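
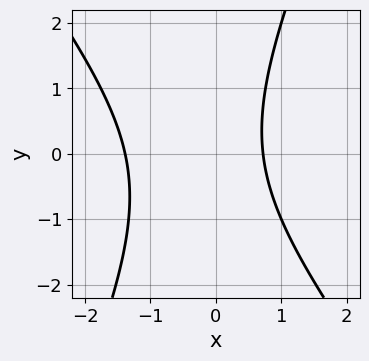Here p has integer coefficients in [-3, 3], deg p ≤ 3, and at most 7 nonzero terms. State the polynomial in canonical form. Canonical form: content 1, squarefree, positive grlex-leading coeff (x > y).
First, degree: the shape is more complex than any degree-1 curve, so deg p = 2.
Next, checking where it meets the axes: no y-intercept at any integer in the box.
Finally, putting this together gives p.

3*x^2 + x*y - y^2 + 2*x - 3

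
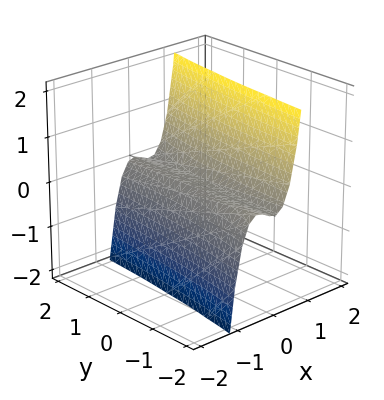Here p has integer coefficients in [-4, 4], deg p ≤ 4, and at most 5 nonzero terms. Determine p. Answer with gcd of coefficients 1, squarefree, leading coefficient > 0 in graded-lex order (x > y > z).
1. The degree is 3 — the shape is more complex than any degree-2 surface.
2. Against the integer gridlines: it meets the z-axis at z = 0 (among the integer gridlines); one x-axis crossing is at x = 0.
3. Fitting integer coefficients to these (and the overall shape) gives p. Check: (0, 1, 0) on the y-axis lies on the surface, and p(0, 1, 0) = 0. ✓

3*x^3 - x^2*y - z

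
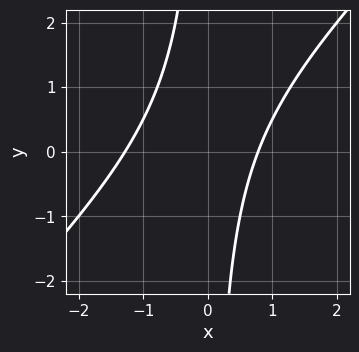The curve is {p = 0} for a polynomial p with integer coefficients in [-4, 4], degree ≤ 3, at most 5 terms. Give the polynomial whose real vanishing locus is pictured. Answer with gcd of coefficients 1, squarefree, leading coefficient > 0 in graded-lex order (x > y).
First, degree: the shape is more complex than any degree-1 curve, so deg p = 2.
Then, reading off the gridlines: the curve avoids every integer y-axis point in the box.
Finally, the integer polynomial consistent with all of this is the stated p.

2*x^2 - 2*x*y + x - 2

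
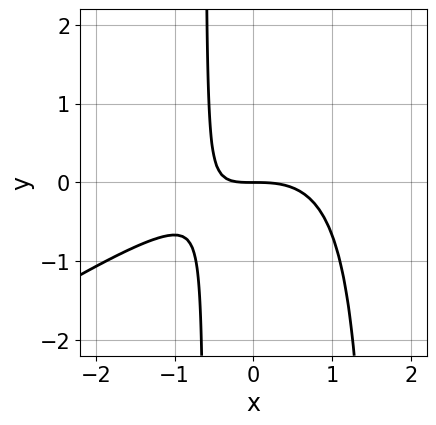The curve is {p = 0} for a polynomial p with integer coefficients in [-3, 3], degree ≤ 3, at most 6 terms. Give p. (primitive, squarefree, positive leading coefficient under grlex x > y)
(a) Degree: a generic line meets the curve in up to 3 points, so deg p = 3.
(b) Checking where it meets the axes: it meets the y-axis at y = 0 (among the integer gridlines); it crosses the x-axis at the gridline x = 0.
(c) Assembling these constraints gives the stated polynomial.

2*x^3 - 3*x^2*y + 3*x*y + 3*y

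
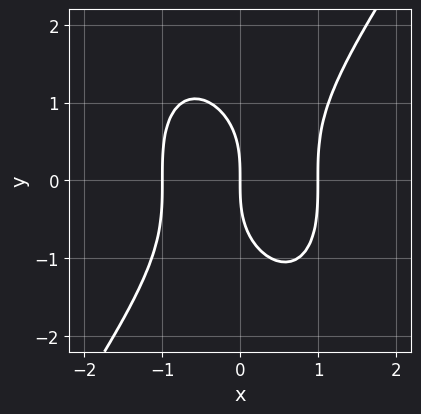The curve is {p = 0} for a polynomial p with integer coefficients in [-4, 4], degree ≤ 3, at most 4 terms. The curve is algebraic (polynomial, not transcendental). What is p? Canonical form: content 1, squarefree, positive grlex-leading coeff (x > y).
3*x^3 - y^3 - 3*x

Degree: a generic line meets the curve in up to 3 points, so deg p = 3.
From the visible intercepts: among the integer gridlines, it crosses the x-axis at x ∈ {-1, 0, 1}; one y-axis crossing is at y = 0.
Together with the visible shape, these determine p as stated.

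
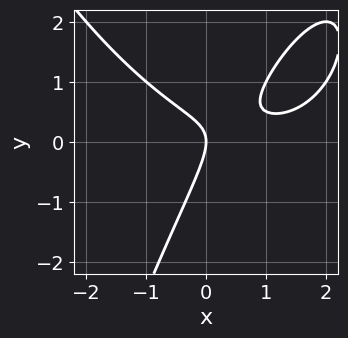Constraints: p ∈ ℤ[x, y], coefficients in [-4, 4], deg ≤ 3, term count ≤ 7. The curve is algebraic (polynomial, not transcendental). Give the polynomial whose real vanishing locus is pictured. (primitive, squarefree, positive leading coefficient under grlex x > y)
(a) Degree: the shape is more complex than any degree-2 curve, so deg p = 3.
(b) Reading off the gridlines: it meets the y-axis at y = 0 (among the integer gridlines); it crosses the x-axis at the gridline x = 0.
(c) The integer polynomial consistent with all of this is the stated p.

x^3 - 2*x^2 - 3*x*y + 2*y^2 + 2*x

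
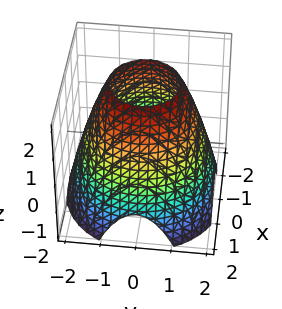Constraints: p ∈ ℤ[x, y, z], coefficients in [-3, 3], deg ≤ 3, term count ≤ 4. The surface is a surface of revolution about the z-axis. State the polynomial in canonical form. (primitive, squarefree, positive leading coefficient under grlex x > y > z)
deg p = 2. A generic line meets the surface in up to 2 points.
By symmetry, every cross-section ⟂ z is a circle, so x, y appear only via x² + y².
Reading off the gridlines: a circular section at z = 0 has radius between 1 and 2; it misses every integer gridline on the z-axis.
These observations pin down the coefficients.

x^2 + y^2 + z - 3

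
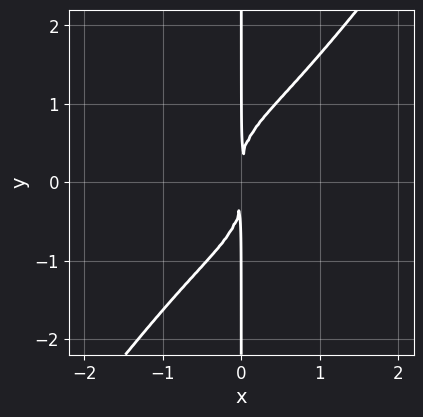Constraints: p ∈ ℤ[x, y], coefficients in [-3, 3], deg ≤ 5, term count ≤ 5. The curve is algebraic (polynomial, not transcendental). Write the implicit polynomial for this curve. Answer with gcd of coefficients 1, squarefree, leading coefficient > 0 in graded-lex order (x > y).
(a) Degree: the shape is more complex than any degree-3 curve, so deg p = 4.
(b) From the axis intercepts and sections: every point of the y-axis in the box is on the curve.
(c) Assembling these constraints gives the stated polynomial.

3*x^4 + x^2*y^2 - 2*x*y^3 + 3*x^2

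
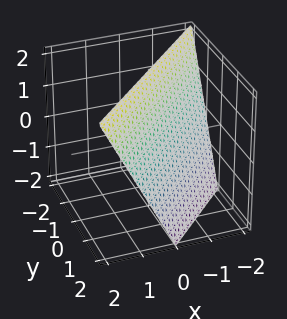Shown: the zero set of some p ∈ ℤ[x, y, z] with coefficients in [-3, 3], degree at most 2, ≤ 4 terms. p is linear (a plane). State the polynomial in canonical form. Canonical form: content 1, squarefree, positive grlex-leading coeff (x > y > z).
(a) Degree: every cross-section is a straight line — this is a plane, so deg p = 1.
(b) Observable constraints: it crosses the x-axis at the gridline x = -1; it meets the z-axis at z = 2 (among the integer gridlines); it meets the y-axis at y = 1 (among the integer gridlines).
(c) Fitting integer coefficients to these (and the overall shape) gives p.

2*x - 2*y - z + 2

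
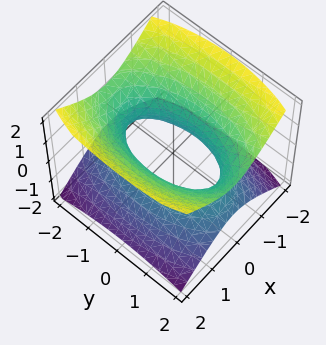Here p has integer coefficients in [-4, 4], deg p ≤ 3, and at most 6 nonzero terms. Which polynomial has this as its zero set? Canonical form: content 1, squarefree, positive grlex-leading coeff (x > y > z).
3*x^2 + y^2 - 3*z^2 - 2

(a) The degree is 2 — one connected sheet with a waist; a quadric.
(b) Symmetries: mirror symmetry x ↦ −x ⇒ only even powers of x; mirror symmetry z ↦ −z ⇒ only even powers of z; the y ↦ −y reflection is a symmetry, so y appears only in even powers.
(c) Observable constraints: no z-intercept at any integer in the box.
(d) Solving for integer coefficients yields p as stated.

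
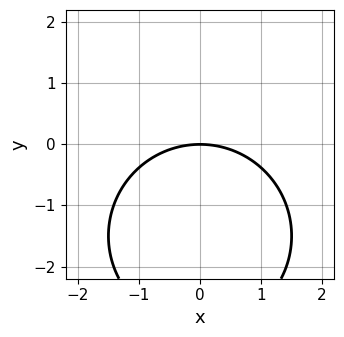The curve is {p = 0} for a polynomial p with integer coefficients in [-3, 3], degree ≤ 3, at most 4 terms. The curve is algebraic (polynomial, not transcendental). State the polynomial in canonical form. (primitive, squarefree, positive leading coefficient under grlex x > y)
(a) deg p = 2. The shape is more complex than any degree-1 curve.
(b) Symmetries: the x ↦ −x reflection is a symmetry, so x appears only in even powers.
(c) Reading off the gridlines: it crosses the y-axis at the gridline y = 0; it crosses the x-axis at the gridline x = 0.
(d) Assembling these constraints gives the stated polynomial.

x^2 + y^2 + 3*y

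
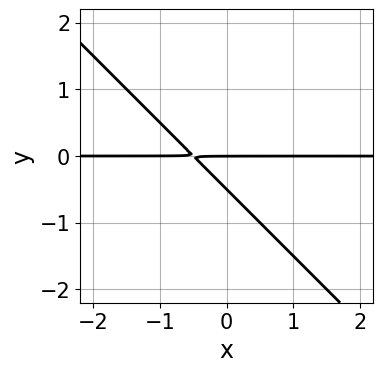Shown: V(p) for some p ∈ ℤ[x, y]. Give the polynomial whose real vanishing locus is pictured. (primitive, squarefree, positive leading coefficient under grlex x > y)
(a) Degree: no degree-1 curve has this shape, so deg p = 2.
(b) From the visible intercepts: the visible x-axis segment lies entirely on the curve; one y-axis crossing is at y = 0.
(c) Assembling these constraints gives the stated polynomial.

2*x*y + 2*y^2 + y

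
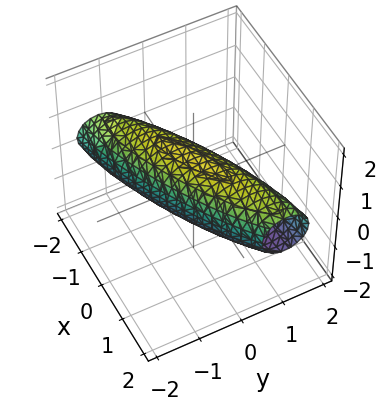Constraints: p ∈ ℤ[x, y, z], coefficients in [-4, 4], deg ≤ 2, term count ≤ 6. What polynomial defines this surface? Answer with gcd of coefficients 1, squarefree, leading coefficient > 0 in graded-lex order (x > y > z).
deg p = 2. No degree-1 surface has this shape.
The integer polynomial consistent with all of this is the stated p.

x^2 - 3*x*y + 3*y^2 + 3*z^2 - 2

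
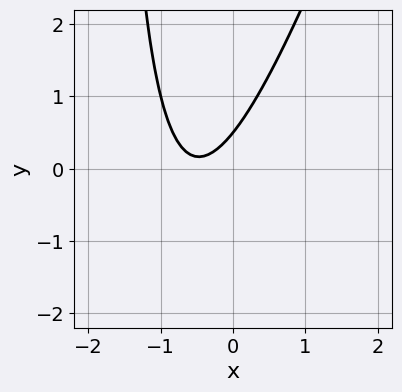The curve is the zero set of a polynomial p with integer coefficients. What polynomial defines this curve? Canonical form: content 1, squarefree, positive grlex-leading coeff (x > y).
deg p = 2. The shape is more complex than any degree-1 curve.
Against the integer gridlines: the curve avoids every integer x-axis point in the box.
Matching integer coefficients to the picture gives p.

3*x^2 - x*y + 3*x - 2*y + 1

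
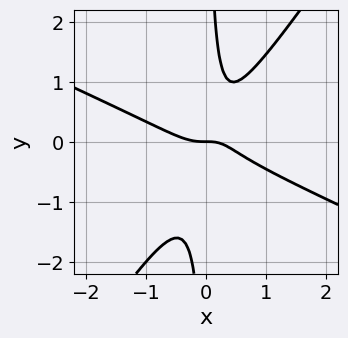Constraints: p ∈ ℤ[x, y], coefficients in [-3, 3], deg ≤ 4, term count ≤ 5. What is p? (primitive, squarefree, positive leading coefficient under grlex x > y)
Degree: the shape is more complex than any degree-2 curve, so deg p = 3.
Against the integer gridlines: it meets the x-axis at x = 0 (among the integer gridlines); one y-axis crossing is at y = 0.
These observations pin down the coefficients.

2*x^3 + 3*x^2*y - 3*x*y^2 - x*y + y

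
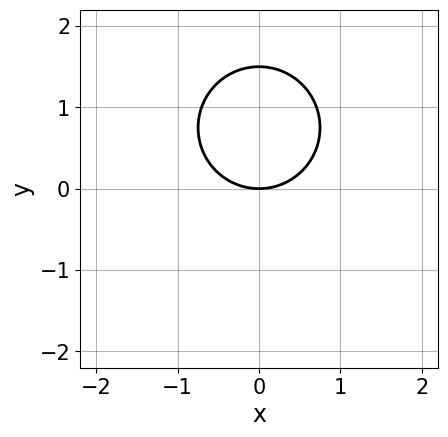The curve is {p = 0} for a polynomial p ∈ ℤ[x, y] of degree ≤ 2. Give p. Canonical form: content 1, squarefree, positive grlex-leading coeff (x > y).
First, deg p = 2.
Then, symmetries: the x ↦ −x reflection is a symmetry, so x appears only in even powers.
Next, observable constraints: it crosses the x-axis at the gridline x = 0; one y-axis crossing is at y = 0.
Finally, assembling these constraints gives the stated polynomial.

2*x^2 + 2*y^2 - 3*y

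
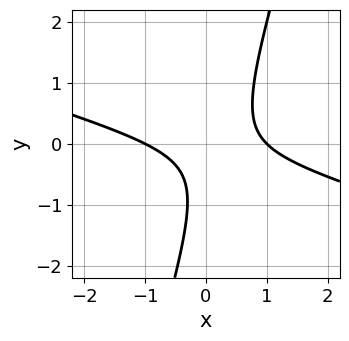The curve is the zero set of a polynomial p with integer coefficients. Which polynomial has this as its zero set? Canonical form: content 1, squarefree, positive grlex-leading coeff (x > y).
x^2 + 3*x*y - y^2 - y - 1

The degree is 2 — the shape is more complex than any degree-1 curve.
Reading off the gridlines: the x-axis gridline crossings are at x ∈ {-1, 1}; the curve avoids every integer y-axis point in the box.
Together with the visible shape, these determine p as stated.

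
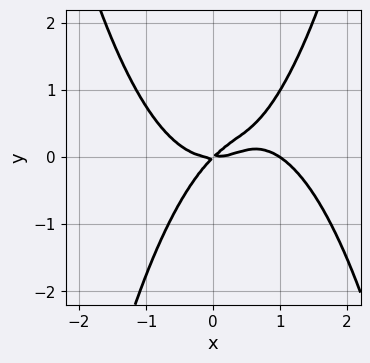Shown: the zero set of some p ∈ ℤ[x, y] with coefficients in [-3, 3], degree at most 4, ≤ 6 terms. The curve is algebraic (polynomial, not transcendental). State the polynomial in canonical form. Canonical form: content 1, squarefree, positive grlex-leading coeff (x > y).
2*x^4 - 2*x^3 + 3*x*y - 3*y^2

deg p = 4. A generic line meets the curve in up to 4 points.
Checking where it meets the axes: it crosses the y-axis at the gridline y = 0; among the integer gridlines, it crosses the x-axis at x ∈ {0, 1}.
The integer polynomial consistent with all of this is the stated p.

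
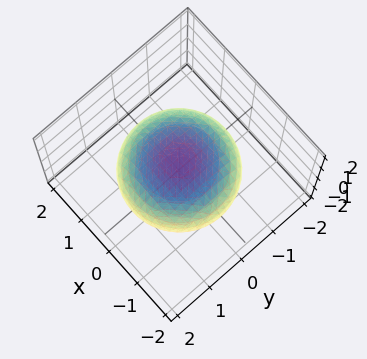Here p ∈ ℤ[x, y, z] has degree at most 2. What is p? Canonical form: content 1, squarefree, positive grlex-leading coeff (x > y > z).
x^2 + y^2 + 2*z^2 - 2

First, degree: no degree-1 surface has this shape, so deg p = 2.
Next, symmetries: the z-axis is an axis of rotation, so x and y enter only as x² + y².
Then, against the integer gridlines: a circular section at z = 0 has radius between 1 and 2; among the integer gridlines, it crosses the z-axis at z ∈ {-1, 1}.
Finally, matching integer coefficients to the picture gives p.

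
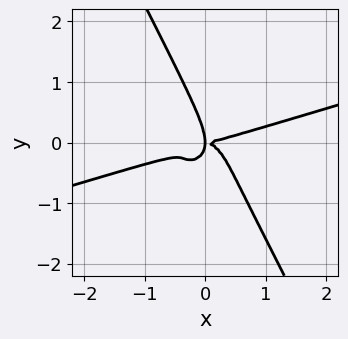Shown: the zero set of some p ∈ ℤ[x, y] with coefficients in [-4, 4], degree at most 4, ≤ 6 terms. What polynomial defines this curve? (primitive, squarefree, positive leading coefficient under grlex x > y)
(a) Degree: the shape is more complex than any degree-3 curve, so deg p = 4.
(b) From the axis intercepts and sections: it meets the y-axis at y = 0 (among the integer gridlines); one x-axis crossing is at x = 0.
(c) Putting this together gives p.

x^4 - 3*x^3*y - 3*x*y^3 - 2*y^4 - 2*x*y^2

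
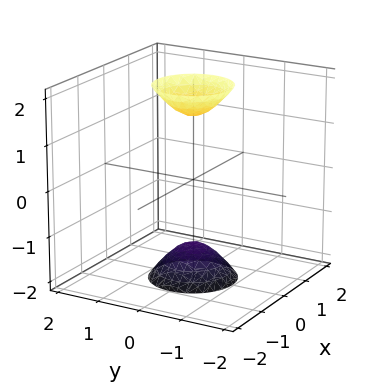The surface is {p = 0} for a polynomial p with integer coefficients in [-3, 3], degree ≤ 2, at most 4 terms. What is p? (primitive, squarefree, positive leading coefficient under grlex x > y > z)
3*x^2 + 3*y^2 - z^2 + 2

The picture has 2 separate pieces. Treating them together as one polynomial.
The degree is 2 — two sheets facing apart; a quadric.
By symmetry, the z-axis is an axis of rotation, so x and y enter only as x² + y²; the z ↦ −z reflection is a symmetry, so z appears only in even powers.
Reading off the gridlines: it misses every integer gridline on the x-axis; no y-intercept at any integer in the box; a circular section at z = -2 has radius between 0 and 1.
Assembling these constraints gives the stated polynomial.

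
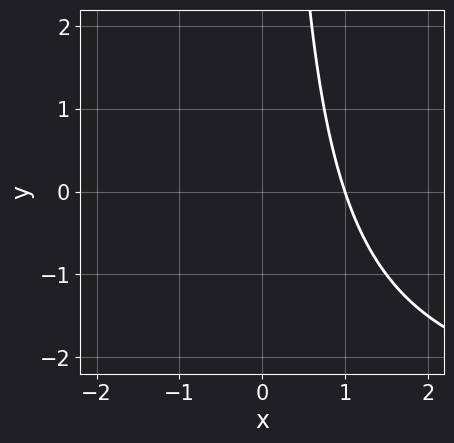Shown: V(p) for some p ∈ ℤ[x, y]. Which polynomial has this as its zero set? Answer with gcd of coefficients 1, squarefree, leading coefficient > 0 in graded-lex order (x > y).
x*y + 3*x - 3

Degree: the shape is more complex than any degree-1 curve, so deg p = 2.
From the visible intercepts: it misses every integer gridline on the y-axis; one x-axis crossing is at x = 1.
Putting this together gives p.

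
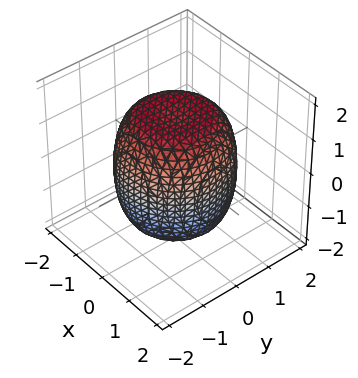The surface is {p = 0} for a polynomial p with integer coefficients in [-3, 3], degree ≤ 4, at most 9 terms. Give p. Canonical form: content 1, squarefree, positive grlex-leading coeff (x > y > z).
x^4 + 2*x^2*y^2 + y^4 - x^2 - y^2 + z^2 - 2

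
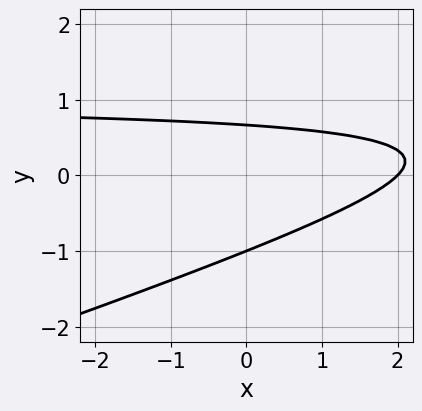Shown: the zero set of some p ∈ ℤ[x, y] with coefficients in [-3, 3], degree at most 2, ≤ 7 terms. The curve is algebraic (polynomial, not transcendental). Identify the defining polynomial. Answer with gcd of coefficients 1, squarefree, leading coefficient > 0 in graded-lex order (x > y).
First, degree: the shape is more complex than any degree-1 curve, so deg p = 2.
Next, against the integer gridlines: it crosses the y-axis at the gridline y = -1; it crosses the x-axis at the gridline x = 2.
Finally, these observations pin down the coefficients.

x*y - 3*y^2 - x - y + 2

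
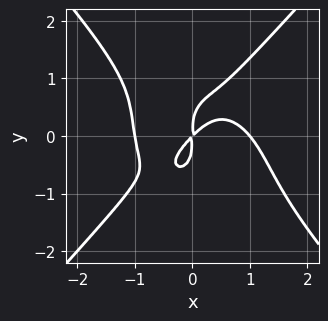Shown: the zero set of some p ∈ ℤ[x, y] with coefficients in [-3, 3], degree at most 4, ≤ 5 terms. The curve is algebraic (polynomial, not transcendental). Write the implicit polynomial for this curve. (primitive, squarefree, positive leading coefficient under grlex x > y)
3*x^4 - 2*y^4 + 2*x^2*y - 3*x^2 + 3*x*y

deg p = 4. No degree-3 curve has this shape.
From the axis intercepts and sections: the x-axis gridline crossings are at x ∈ {-1, 1}.
Putting this together gives p.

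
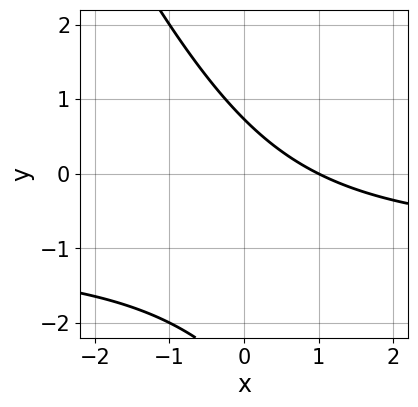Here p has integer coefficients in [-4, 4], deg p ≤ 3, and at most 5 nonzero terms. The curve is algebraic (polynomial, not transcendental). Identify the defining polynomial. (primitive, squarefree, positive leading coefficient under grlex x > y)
2*x*y + y^2 + 2*x + 2*y - 2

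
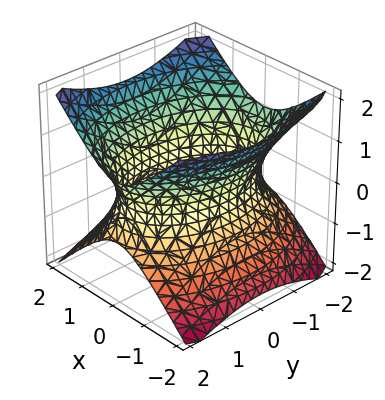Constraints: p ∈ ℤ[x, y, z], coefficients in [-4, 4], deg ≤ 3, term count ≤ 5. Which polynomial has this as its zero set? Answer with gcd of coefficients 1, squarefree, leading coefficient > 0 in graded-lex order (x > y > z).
2*x^2 + y^2 - 2*z^2 - 3

(a) deg p = 2.
(b) Symmetries: the x ↦ −x reflection is a symmetry, so x appears only in even powers; the y ↦ −y reflection is a symmetry, so y appears only in even powers; the z ↦ −z reflection is a symmetry, so z appears only in even powers.
(c) Checking where it meets the axes: it misses every integer gridline on the z-axis.
(d) Assembling these constraints gives the stated polynomial.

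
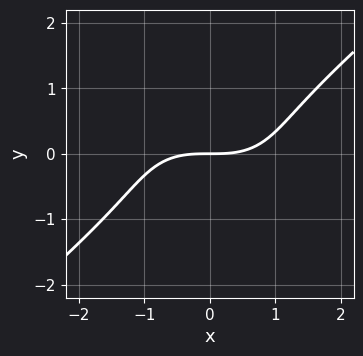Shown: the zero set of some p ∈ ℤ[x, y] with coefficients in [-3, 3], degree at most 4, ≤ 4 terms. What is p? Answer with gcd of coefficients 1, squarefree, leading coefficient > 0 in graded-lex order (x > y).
(a) The degree is 3 — the shape is more complex than any degree-2 curve.
(b) Against the integer gridlines: it crosses the y-axis at the gridline y = 0; it crosses the x-axis at the gridline x = 0.
(c) Fitting integer coefficients to these (and the overall shape) gives p.

x^3 + x*y^2 - 3*y^3 - 3*y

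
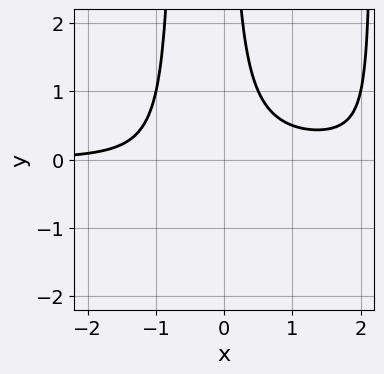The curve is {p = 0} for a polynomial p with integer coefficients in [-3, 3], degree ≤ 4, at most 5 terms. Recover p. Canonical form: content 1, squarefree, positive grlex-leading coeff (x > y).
(a) deg p = 4. A generic line meets the curve in up to 4 points.
(b) Checking where it meets the axes: it misses every integer gridline on the y-axis; it misses every integer gridline on the x-axis.
(c) The integer polynomial consistent with all of this is the stated p.

2*x^3*y - 3*x^2*y - 3*x*y + 2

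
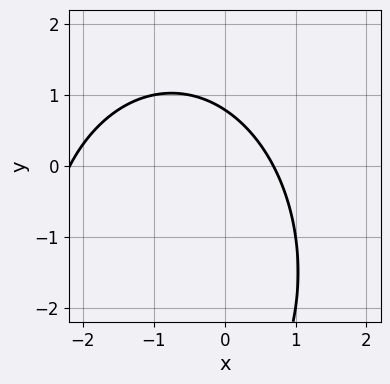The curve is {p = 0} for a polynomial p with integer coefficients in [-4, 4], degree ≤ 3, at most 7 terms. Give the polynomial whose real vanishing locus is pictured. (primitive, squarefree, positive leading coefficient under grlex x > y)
2*x^2 + y^2 + 3*x + 3*y - 3

First, the degree is 2 — a generic line meets the curve in up to 2 points.
Finally, matching integer coefficients to the picture gives p.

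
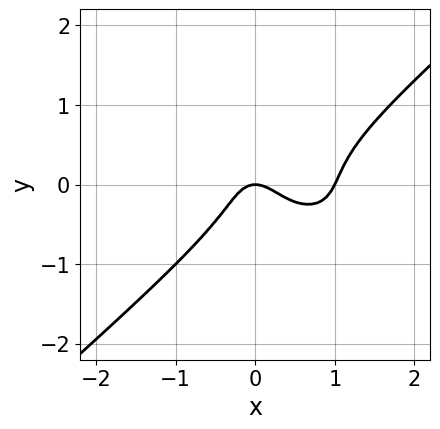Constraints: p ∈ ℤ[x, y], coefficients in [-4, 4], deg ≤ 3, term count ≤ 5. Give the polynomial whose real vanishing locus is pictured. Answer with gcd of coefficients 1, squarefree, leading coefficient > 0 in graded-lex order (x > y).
2*x^3 - 3*y^3 - 2*x^2 - y

(a) deg p = 3. No degree-2 curve has this shape.
(b) From the axis intercepts and sections: it meets the y-axis at y = 0 (among the integer gridlines); the x-axis gridline crossings are at x ∈ {0, 1}.
(c) Together with the visible shape, these determine p as stated.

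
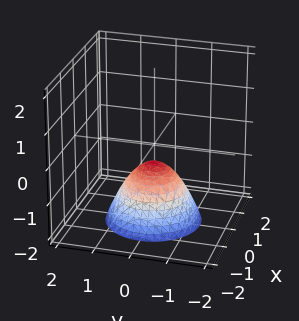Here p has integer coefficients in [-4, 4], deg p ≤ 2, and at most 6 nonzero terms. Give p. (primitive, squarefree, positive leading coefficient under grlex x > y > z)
2*x^2 + 2*y^2 + 2*z + 1

(a) deg p = 2. A generic line meets the surface in up to 2 points.
(b) Symmetries: every cross-section ⟂ z is a circle, so x, y appear only via x² + y².
(c) Observable constraints: a circular section at z = -2 has radius between 1 and 2; it misses every integer gridline on the y-axis; it misses every integer gridline on the x-axis.
(d) Together with the visible shape, these determine p as stated.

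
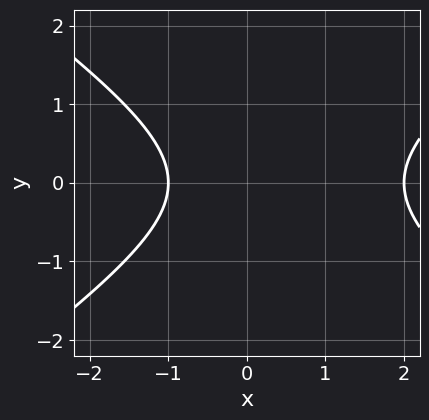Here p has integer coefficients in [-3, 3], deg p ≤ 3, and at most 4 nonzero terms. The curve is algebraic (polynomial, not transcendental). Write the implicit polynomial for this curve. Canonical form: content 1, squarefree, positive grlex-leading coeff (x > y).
First, deg p = 2. A generic line meets the curve in up to 2 points.
Then, symmetries: the y ↦ −y reflection is a symmetry, so y appears only in even powers.
Next, checking where it meets the axes: among the integer gridlines, it crosses the x-axis at x ∈ {-1, 2}; no y-intercept at any integer in the box.
Finally, matching integer coefficients to the picture gives p.

x^2 - 2*y^2 - x - 2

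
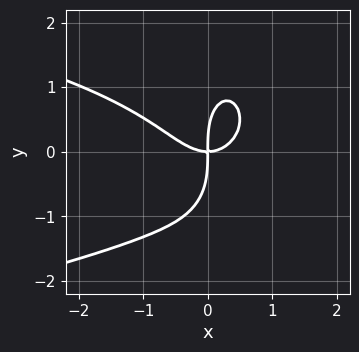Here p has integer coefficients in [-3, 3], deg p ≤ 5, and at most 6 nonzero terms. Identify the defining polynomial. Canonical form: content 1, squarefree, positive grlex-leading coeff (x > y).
deg p = 4. No degree-3 curve has this shape.
Checking where it meets the axes: one x-axis crossing is at x = 0; one y-axis crossing is at y = 0.
Assembling these constraints gives the stated polynomial.

3*x^2*y^2 + y^4 + 3*x^3 + x^2*y - 3*x*y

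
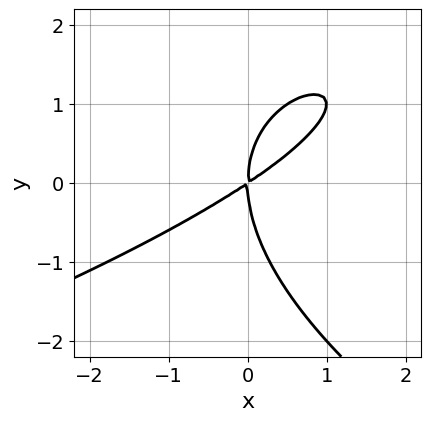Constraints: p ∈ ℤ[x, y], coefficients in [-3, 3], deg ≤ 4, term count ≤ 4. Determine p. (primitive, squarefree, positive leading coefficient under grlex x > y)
First, deg p = 3. A generic line meets the curve in up to 3 points.
Next, against the integer gridlines: one x-axis crossing is at x = 0; one y-axis crossing is at y = 0.
Finally, putting this together gives p.

y^3 + 2*x^2 - 3*x*y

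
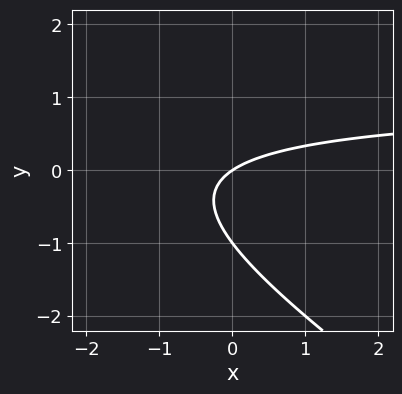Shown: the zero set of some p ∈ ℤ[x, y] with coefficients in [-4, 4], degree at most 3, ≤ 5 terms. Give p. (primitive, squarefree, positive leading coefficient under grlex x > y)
2*x*y + 3*y^2 - 2*x + 3*y

1. The degree is 2 — no degree-1 curve has this shape.
2. From the visible intercepts: one x-axis crossing is at x = 0; the y-axis gridline crossings are at y ∈ {-1, 0}.
3. Putting this together gives p.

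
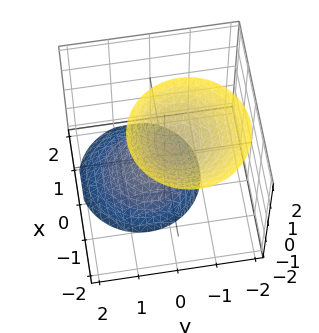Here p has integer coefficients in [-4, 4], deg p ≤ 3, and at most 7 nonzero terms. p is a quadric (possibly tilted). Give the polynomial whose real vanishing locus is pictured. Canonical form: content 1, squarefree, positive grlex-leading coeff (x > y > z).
2*x^2 + x*z + 2*y^2 + y*z - z^2 + 1

1. The picture has 2 separate pieces.
2. Degree: a generic line meets the surface in up to 2 points, so deg p = 2.
3. Reading off the gridlines: among the integer gridlines, it crosses the z-axis at z ∈ {-1, 1}; no x-intercept at any integer in the box; it misses every integer gridline on the y-axis.
4. These observations pin down the coefficients.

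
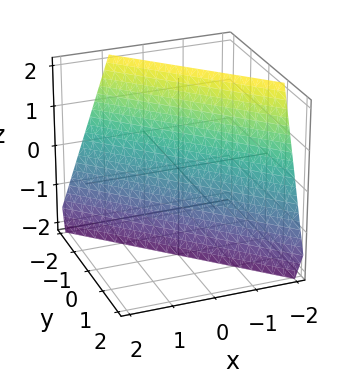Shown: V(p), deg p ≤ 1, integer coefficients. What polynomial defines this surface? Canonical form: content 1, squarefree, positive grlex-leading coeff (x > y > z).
3*x + 3*y + z + 2

deg p = 1. Every cross-section is a straight line — this is a plane.
Reading off the gridlines: it crosses the z-axis at the gridline z = -2.
Putting this together gives p.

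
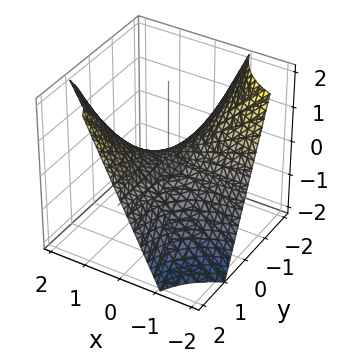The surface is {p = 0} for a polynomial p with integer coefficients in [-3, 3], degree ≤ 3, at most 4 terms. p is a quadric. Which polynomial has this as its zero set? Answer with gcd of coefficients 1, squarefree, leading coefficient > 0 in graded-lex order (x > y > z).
x*y - z

Degree: a hyperbolic paraboloid; a quadric, so deg p = 2.
Checking where it meets the axes: the visible x-axis segment lies entirely on the surface; the visible y-axis segment lies entirely on the surface; it crosses the z-axis at the gridline z = 0.
Assembling these constraints gives the stated polynomial.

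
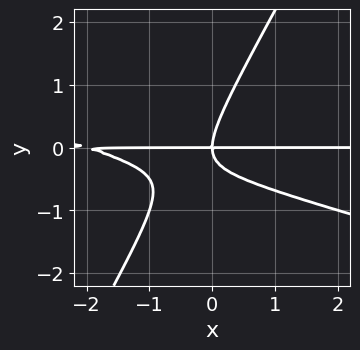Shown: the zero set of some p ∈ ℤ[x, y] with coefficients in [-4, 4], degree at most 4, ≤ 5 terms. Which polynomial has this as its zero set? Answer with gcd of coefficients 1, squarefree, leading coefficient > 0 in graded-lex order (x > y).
x^2*y + 3*x*y^2 - 2*y^3 + 2*x*y

(a) The degree is 3 — no degree-2 curve has this shape.
(b) Against the integer gridlines: it meets the y-axis at y = 0 (among the integer gridlines); the visible x-axis segment lies entirely on the curve.
(c) Assembling these constraints gives the stated polynomial.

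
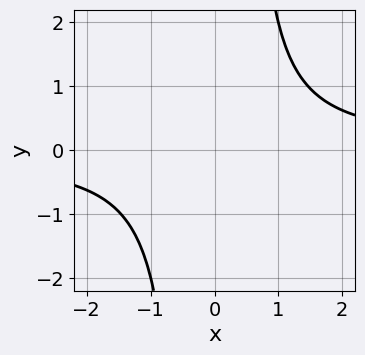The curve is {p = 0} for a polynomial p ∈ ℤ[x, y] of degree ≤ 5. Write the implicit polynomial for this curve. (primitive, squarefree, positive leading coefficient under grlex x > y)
(a) deg p = 4. A generic line meets the curve in up to 4 points.
(b) Against the integer gridlines: no y-intercept at any integer in the box; it misses every integer gridline on the x-axis.
(c) Together with the visible shape, these determine p as stated.

x^3*y - x^2 - 1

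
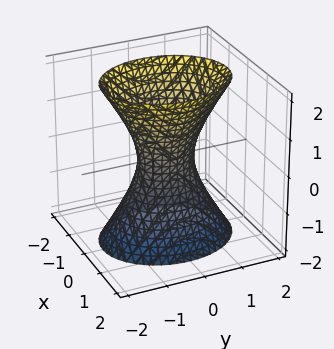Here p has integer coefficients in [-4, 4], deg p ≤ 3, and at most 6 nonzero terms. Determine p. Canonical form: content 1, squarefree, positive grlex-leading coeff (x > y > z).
3*x^2 + 2*y^2 - z^2 - 1

The degree is 2 — one connected sheet with a waist; a quadric.
Symmetries: the x ↦ −x reflection is a symmetry, so x appears only in even powers; the z ↦ −z reflection is a symmetry, so z appears only in even powers; mirror symmetry y ↦ −y ⇒ only even powers of y.
From the visible intercepts: the surface avoids every integer z-axis point in the box.
Solving for integer coefficients yields p as stated.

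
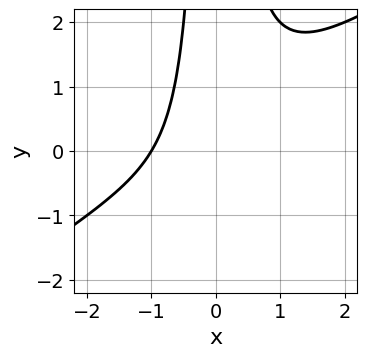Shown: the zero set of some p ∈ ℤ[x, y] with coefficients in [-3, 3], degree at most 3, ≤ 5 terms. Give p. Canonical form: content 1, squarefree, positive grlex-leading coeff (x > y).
2*x^3 - 3*x^2*y + x^2 + x + 2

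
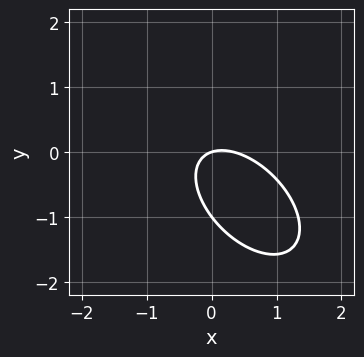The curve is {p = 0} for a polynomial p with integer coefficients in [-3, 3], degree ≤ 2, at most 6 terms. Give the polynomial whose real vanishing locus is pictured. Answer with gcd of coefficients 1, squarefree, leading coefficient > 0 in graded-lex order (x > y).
3*x^2 + 3*x*y + 3*y^2 - x + 3*y

deg p = 2. No degree-1 curve has this shape.
Against the integer gridlines: it meets the x-axis at x = 0 (among the integer gridlines); among the integer gridlines, it crosses the y-axis at y ∈ {-1, 0}.
Fitting integer coefficients to these (and the overall shape) gives p.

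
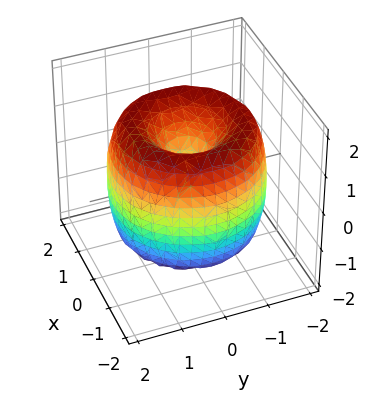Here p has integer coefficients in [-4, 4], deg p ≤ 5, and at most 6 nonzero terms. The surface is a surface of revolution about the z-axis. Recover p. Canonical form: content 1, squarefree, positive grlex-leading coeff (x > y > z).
x^4 + 2*x^2*y^2 + y^4 - 3*x^2 - 3*y^2 + z^2

1. The degree is 4 — a generic line meets the surface in up to 4 points.
2. By symmetry, every cross-section ⟂ z is a circle, so x, y appear only via x² + y².
3. Against the integer gridlines: it meets the x-axis at x = 0 (among the integer gridlines); one z-axis crossing is at z = 0; a circular section at z = -1 has radius between 0 and 1; one y-axis crossing is at y = 0.
4. Putting this together gives p.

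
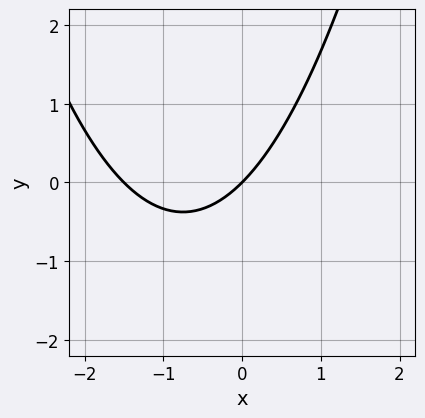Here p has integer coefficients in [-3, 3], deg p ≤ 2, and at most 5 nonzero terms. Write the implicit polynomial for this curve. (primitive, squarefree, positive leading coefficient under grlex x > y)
2*x^2 + 3*x - 3*y

First, degree: no degree-1 curve has this shape, so deg p = 2.
Next, from the visible intercepts: it meets the y-axis at y = 0 (among the integer gridlines); one x-axis crossing is at x = 0.
Finally, putting this together gives p.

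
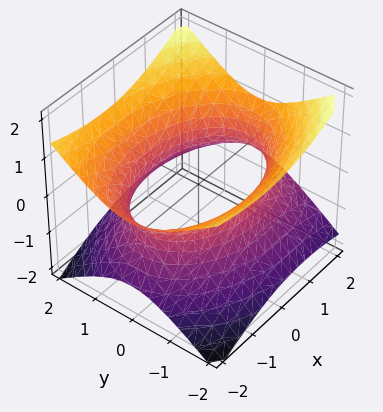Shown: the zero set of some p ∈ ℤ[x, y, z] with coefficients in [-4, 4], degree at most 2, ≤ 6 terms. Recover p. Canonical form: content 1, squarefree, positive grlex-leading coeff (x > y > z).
x^2 + x*z + 2*y^2 - 3*z^2 - 3

deg p = 2. No degree-1 surface has this shape.
Observable constraints: the surface avoids every integer z-axis point in the box.
The integer polynomial consistent with all of this is the stated p.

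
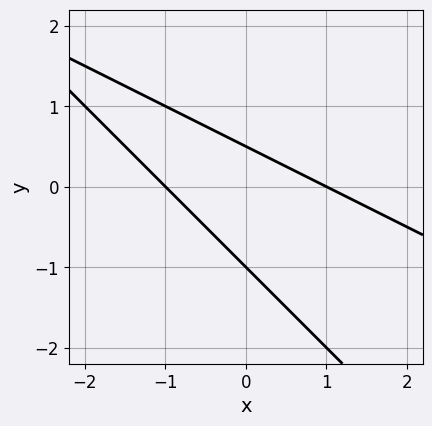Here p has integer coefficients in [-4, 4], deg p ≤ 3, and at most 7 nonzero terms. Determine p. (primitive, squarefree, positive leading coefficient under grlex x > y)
x^2 + 3*x*y + 2*y^2 + y - 1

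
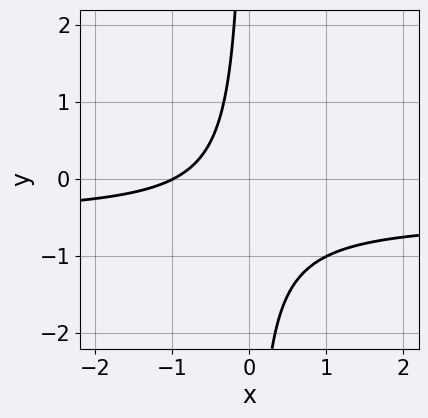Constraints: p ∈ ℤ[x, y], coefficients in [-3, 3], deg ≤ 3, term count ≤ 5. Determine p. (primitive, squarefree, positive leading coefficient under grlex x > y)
2*x*y + x + 1

1. deg p = 2. No degree-1 curve has this shape.
2. Checking where it meets the axes: it crosses the x-axis at the gridline x = -1; it misses every integer gridline on the y-axis.
3. Assembling these constraints gives the stated polynomial.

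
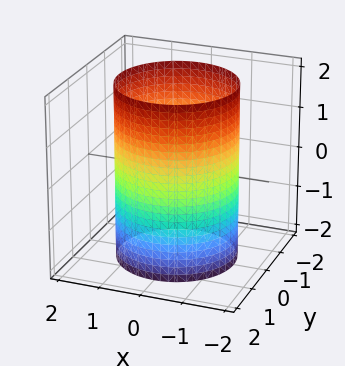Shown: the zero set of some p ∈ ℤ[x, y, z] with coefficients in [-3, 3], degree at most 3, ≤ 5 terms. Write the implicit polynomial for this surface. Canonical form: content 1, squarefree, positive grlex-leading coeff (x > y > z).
1. The degree is 2 — a cylinder; a quadric.
2. Symmetries: the z ↦ −z reflection is a symmetry, so z appears only in even powers; rotational symmetry about the z-axis ⇒ p depends on x, y only through x² + y².
3. Reading off the gridlines: no z-intercept at any integer in the box; a circular section at z = 2 has radius between 1 and 2.
4. The integer polynomial consistent with all of this is the stated p.

x^2 + y^2 - 2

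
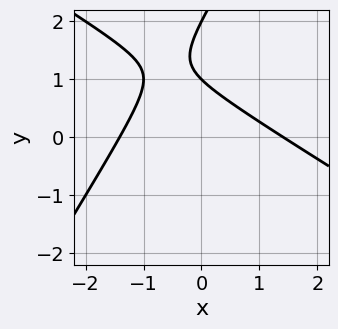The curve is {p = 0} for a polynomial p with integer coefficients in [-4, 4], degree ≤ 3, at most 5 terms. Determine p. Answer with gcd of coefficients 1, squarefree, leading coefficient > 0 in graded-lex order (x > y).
First, the degree is 2 — no degree-1 curve has this shape.
Next, from the axis intercepts and sections: the y-axis gridline crossings are at y ∈ {1, 2}.
Finally, putting this together gives p.

x^2 + x*y - y^2 + 3*y - 2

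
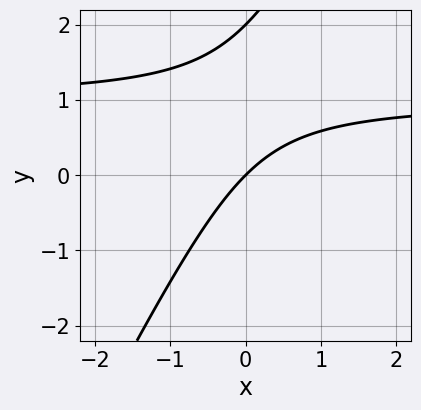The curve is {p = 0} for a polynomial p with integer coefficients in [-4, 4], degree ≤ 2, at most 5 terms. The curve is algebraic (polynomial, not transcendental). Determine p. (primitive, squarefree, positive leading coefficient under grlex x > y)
First, the degree is 2 — the shape is more complex than any degree-1 curve.
Next, checking where it meets the axes: the y-axis gridline crossings are at y ∈ {0, 2}; it crosses the x-axis at the gridline x = 0.
Finally, together with the visible shape, these determine p as stated.

2*x*y - y^2 - 2*x + 2*y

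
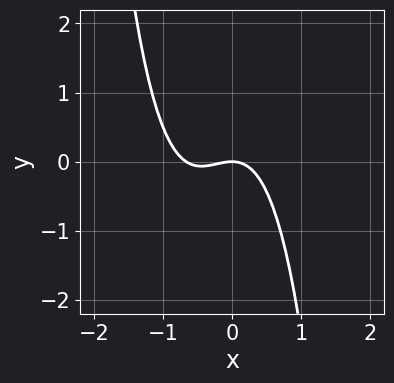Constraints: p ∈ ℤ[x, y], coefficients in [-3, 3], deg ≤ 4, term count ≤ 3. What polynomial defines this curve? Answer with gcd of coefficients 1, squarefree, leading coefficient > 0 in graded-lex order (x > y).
3*x^3 + 2*x^2 + 2*y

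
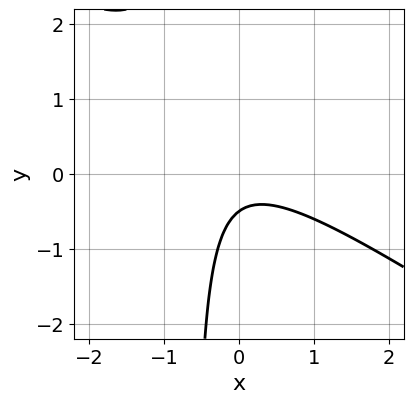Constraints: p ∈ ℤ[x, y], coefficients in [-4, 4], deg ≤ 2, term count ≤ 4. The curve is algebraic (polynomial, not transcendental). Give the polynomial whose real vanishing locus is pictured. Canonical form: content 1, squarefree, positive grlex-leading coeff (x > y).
2*x^2 + 3*x*y + 2*y + 1

1. The degree is 2 — a generic line meets the curve in up to 2 points.
2. Reading off the gridlines: no x-intercept at any integer in the box.
3. The integer polynomial consistent with all of this is the stated p.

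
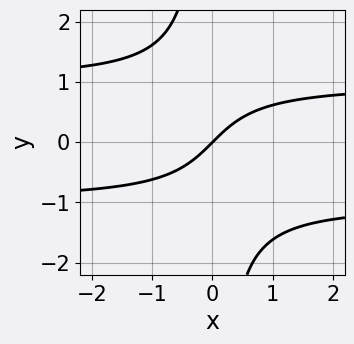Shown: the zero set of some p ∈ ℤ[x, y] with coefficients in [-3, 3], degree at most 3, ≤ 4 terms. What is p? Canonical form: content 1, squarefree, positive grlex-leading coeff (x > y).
(a) deg p = 3.
(b) Against the integer gridlines: it meets the y-axis at y = 0 (among the integer gridlines); it meets the x-axis at x = 0 (among the integer gridlines).
(c) The integer polynomial consistent with all of this is the stated p.

x*y^2 - x + y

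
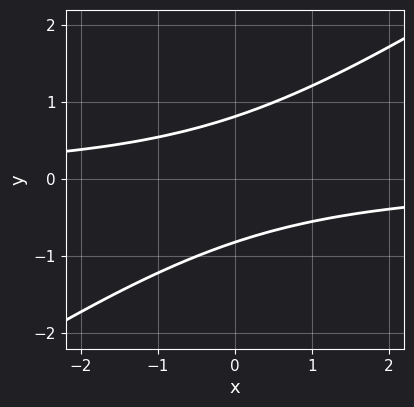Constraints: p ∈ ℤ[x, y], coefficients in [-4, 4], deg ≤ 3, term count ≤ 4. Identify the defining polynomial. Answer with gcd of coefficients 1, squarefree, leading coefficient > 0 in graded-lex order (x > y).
(a) deg p = 2. The shape is more complex than any degree-1 curve.
(b) From the axis intercepts and sections: it misses every integer gridline on the x-axis.
(c) Solving for integer coefficients yields p as stated.

2*x*y - 3*y^2 + 2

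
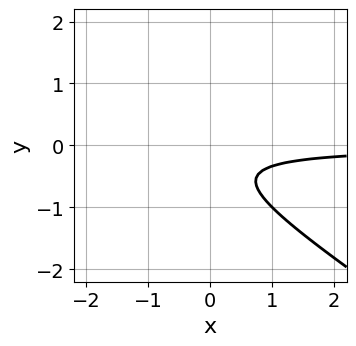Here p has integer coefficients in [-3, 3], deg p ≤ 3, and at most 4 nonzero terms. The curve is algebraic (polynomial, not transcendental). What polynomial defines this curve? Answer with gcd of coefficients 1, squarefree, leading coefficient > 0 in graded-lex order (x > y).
2*x*y + 3*y^2 + 2*y + 1

The degree is 2 — a generic line meets the curve in up to 2 points.
Observable constraints: it misses every integer gridline on the x-axis; no y-intercept at any integer in the box.
The integer polynomial consistent with all of this is the stated p.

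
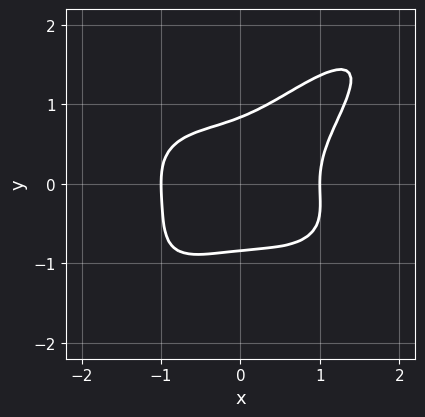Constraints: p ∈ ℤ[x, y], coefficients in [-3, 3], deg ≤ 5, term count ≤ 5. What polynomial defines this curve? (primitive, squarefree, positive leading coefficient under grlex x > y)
First, deg p = 4. A generic line meets the curve in up to 4 points.
Then, from the axis intercepts and sections: the x-axis gridline crossings are at x ∈ {-1, 1}.
Finally, matching integer coefficients to the picture gives p.

x^4 - 2*x*y^3 + 2*y^4 - x*y^2 - 1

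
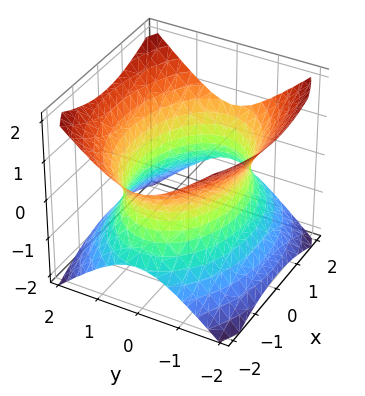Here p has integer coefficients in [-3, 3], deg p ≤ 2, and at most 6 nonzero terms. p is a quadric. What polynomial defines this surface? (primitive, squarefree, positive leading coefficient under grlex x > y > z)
First, deg p = 2. An hourglass — one-sheet hyperboloid; a quadric.
Next, symmetries: the z ↦ −z reflection is a symmetry, so z appears only in even powers; mirror symmetry x ↦ −x ⇒ only even powers of x; it's symmetric under y → −y, forcing even powers of y.
Then, against the integer gridlines: no z-intercept at any integer in the box.
Finally, these observations pin down the coefficients.

x^2 + 2*y^2 - 2*z^2 - 3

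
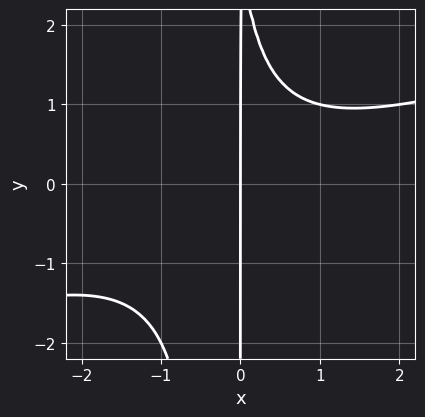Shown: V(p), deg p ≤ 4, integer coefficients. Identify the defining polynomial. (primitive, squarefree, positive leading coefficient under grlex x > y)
x^3 - 3*x^2*y - x*y + 3*x

First, deg p = 3. A generic line meets the curve in up to 3 points.
Then, against the integer gridlines: the visible y-axis segment lies entirely on the curve; one x-axis crossing is at x = 0.
Finally, matching integer coefficients to the picture gives p.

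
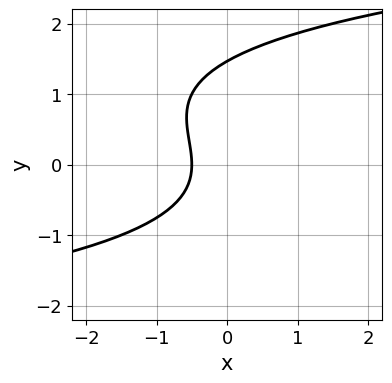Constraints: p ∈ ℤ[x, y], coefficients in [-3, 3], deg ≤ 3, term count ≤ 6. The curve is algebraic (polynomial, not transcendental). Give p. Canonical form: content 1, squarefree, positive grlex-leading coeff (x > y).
y^3 - y^2 - 2*x - 1

(a) The degree is 3 — the shape is more complex than any degree-2 curve.
(b) Putting this together gives p.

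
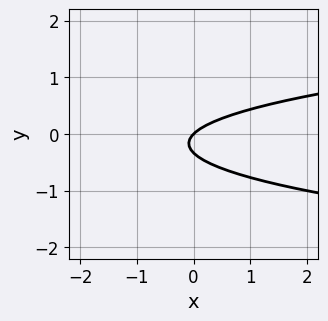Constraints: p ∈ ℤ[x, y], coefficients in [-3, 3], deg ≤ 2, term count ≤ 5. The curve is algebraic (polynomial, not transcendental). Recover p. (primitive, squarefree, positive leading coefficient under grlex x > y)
3*y^2 - x + y

Degree: a generic line meets the curve in up to 2 points, so deg p = 2.
Against the integer gridlines: it crosses the x-axis at the gridline x = 0; it crosses the y-axis at the gridline y = 0.
Putting this together gives p.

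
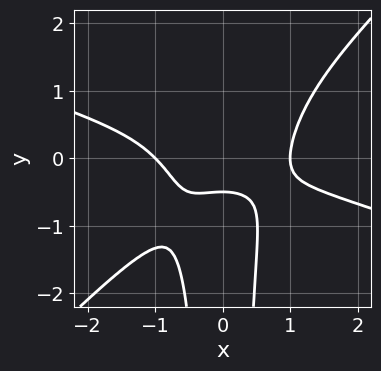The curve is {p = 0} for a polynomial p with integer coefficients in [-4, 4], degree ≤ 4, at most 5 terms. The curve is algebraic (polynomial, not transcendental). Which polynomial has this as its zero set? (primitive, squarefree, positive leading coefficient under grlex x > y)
x^4 + 2*x^3*y - 3*x^2*y^2 - 2*y - 1

1. The degree is 4 — the shape is more complex than any degree-3 curve.
2. Against the integer gridlines: among the integer gridlines, it crosses the x-axis at x ∈ {-1, 1}.
3. Solving for integer coefficients yields p as stated.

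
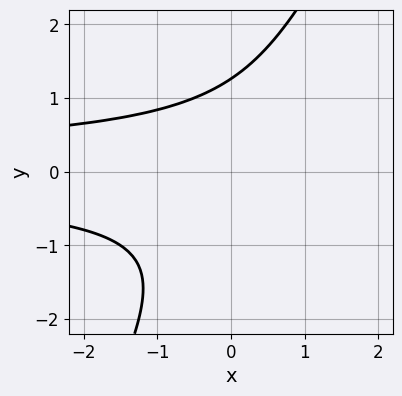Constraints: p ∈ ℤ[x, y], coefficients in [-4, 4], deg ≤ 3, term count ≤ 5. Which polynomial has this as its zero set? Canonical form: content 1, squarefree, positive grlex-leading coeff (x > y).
2*x*y^2 - y^3 + 2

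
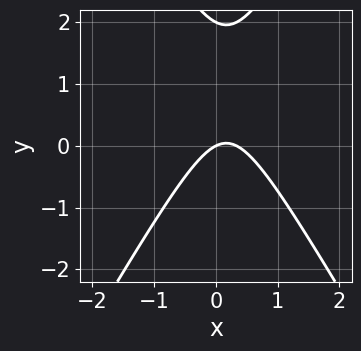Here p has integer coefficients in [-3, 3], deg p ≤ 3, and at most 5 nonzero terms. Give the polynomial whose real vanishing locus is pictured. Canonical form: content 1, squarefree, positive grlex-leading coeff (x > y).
1. deg p = 2.
2. Observable constraints: it crosses the x-axis at the gridline x = 0; the y-axis gridline crossings are at y ∈ {0, 2}.
3. Fitting integer coefficients to these (and the overall shape) gives p.

3*x^2 - y^2 - x + 2*y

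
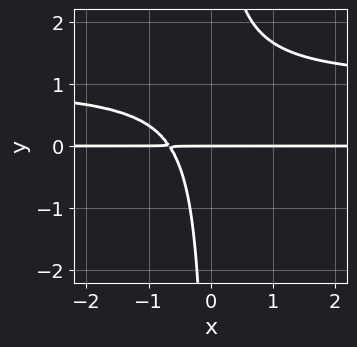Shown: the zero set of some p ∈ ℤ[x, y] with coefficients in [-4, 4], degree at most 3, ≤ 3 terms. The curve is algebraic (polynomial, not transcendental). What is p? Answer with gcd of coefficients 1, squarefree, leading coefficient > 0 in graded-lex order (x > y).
First, degree: no degree-2 curve has this shape, so deg p = 3.
Then, observable constraints: it crosses the y-axis at the gridline y = 0; the visible x-axis segment lies entirely on the curve.
Finally, solving for integer coefficients yields p as stated.

3*x*y^2 - 3*x*y - 2*y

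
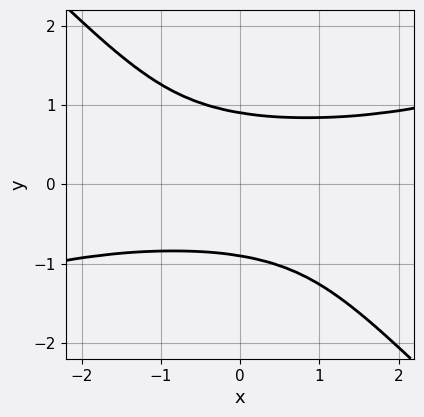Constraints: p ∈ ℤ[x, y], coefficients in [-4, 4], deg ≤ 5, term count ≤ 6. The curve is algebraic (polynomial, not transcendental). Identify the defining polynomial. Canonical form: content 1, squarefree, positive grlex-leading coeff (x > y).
x^2*y^2 - 2*x*y^3 - 3*y^4 + 2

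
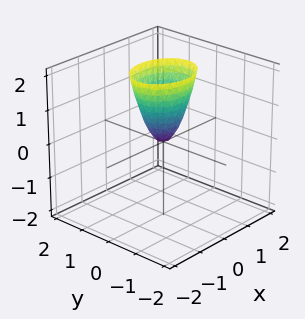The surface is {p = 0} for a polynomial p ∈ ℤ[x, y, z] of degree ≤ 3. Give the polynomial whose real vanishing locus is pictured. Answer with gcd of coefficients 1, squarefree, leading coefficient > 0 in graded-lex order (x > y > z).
2*x^2 + 3*y^2 - z

First, deg p = 2. A single bowl opening along one axis; a quadric.
Next, symmetries: mirror symmetry y ↦ −y ⇒ only even powers of y; mirror symmetry x ↦ −x ⇒ only even powers of x.
Then, from the axis intercepts and sections: one y-axis crossing is at y = 0; it meets the x-axis at x = 0 (among the integer gridlines).
Finally, solving for integer coefficients yields p as stated.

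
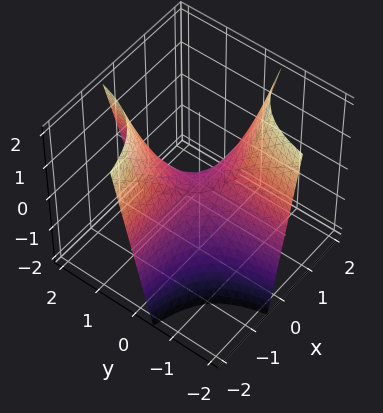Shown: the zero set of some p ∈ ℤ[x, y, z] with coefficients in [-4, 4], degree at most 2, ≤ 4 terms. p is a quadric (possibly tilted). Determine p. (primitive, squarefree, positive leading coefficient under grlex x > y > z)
2*x*y + z

1. Degree: a generic line meets the surface in up to 2 points, so deg p = 2.
2. Observable constraints: every point of the y-axis in the box is on the surface; the visible x-axis segment lies entirely on the surface.
3. Matching integer coefficients to the picture gives p.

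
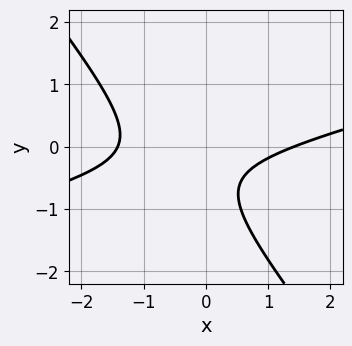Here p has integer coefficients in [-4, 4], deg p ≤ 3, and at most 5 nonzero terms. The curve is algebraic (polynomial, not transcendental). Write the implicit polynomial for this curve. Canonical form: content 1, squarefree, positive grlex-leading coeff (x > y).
(a) The degree is 2 — no degree-1 curve has this shape.
(b) Against the integer gridlines: no y-intercept at any integer in the box.
(c) Solving for integer coefficients yields p as stated.

x^2 - 3*x*y - 3*y^2 - 3*y - 2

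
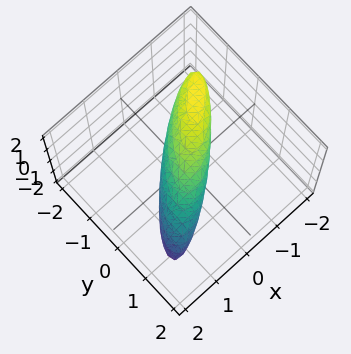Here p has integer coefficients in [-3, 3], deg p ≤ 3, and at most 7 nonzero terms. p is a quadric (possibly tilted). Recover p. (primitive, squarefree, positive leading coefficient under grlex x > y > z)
2*x^2 - 3*x*y + 2*x*z + 2*y^2 + 2*z^2 - 1

1. The degree is 2 — the shape is more complex than any degree-1 surface.
2. Matching integer coefficients to the picture gives p.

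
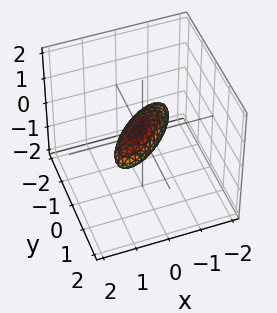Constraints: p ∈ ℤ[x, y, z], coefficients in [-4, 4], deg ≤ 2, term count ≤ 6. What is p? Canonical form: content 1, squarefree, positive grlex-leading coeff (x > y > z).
2*x^2 - 3*x*y + 2*y^2 - y*z + 3*z^2 - 1

First, deg p = 2. The shape is more complex than any degree-1 surface.
Finally, putting this together gives p.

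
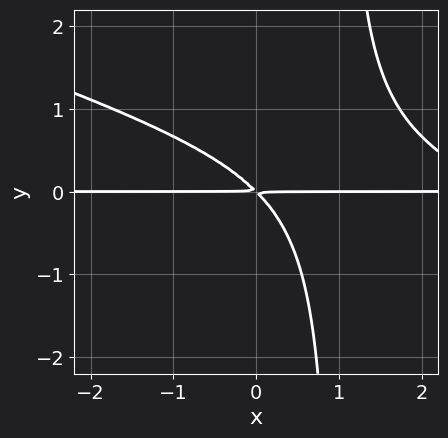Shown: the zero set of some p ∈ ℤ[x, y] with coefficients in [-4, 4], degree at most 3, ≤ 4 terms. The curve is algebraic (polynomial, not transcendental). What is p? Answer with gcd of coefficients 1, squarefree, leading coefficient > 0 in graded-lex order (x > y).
1. The degree is 3 — a generic line meets the curve in up to 3 points.
2. Checking where it meets the axes: the visible x-axis segment lies entirely on the curve.
3. Solving for integer coefficients yields p as stated.

x^2*y + 3*x*y^2 - 3*x*y - 3*y^2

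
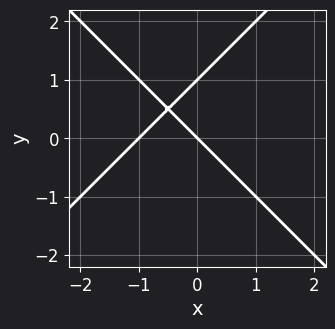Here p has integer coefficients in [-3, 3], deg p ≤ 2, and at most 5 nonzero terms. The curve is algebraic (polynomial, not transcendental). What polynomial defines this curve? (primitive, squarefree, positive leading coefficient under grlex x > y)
x^2 - y^2 + x + y

1. Degree: no degree-1 curve has this shape, so deg p = 2.
2. Against the integer gridlines: among the integer gridlines, it crosses the x-axis at x ∈ {-1, 0}; the y-axis gridline crossings are at y ∈ {0, 1}.
3. Together with the visible shape, these determine p as stated.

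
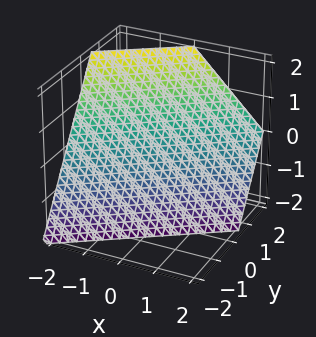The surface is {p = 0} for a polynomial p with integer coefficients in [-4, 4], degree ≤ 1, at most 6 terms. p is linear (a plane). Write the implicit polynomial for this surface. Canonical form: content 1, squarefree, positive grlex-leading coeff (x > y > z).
2*x - 3*y + 2*z + 2

Degree: the surface is flat (a plane), so deg p = 1.
From the axis intercepts and sections: it crosses the z-axis at the gridline z = -1; it meets the x-axis at x = -1 (among the integer gridlines).
Putting this together gives p.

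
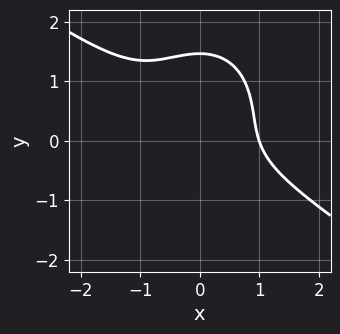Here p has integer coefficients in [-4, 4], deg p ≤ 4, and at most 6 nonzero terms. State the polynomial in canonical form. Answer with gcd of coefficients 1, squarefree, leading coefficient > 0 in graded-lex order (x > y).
(a) The degree is 3 — the shape is more complex than any degree-2 curve.
(b) Checking where it meets the axes: it meets the x-axis at x = 1 (among the integer gridlines).
(c) The integer polynomial consistent with all of this is the stated p.

x^3 + x^2*y + y^3 - y^2 - 1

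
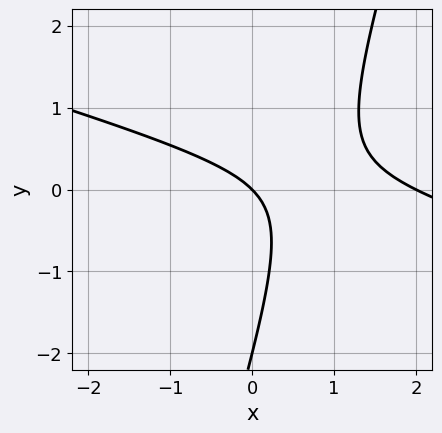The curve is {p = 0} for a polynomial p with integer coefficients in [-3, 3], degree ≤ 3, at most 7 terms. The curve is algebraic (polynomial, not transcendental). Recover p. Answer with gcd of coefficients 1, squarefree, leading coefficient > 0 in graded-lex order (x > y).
x^2 + 3*x*y - y^2 - 2*x - 2*y

deg p = 2. A generic line meets the curve in up to 2 points.
Against the integer gridlines: among the integer gridlines, it crosses the x-axis at x ∈ {0, 2}; among the integer gridlines, it crosses the y-axis at y ∈ {-2, 0}.
Assembling these constraints gives the stated polynomial.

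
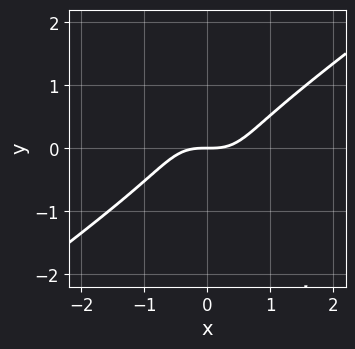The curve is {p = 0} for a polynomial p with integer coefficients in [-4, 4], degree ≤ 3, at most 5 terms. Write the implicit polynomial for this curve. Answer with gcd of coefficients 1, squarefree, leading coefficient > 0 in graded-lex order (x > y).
2*x^3 - 3*x*y^2 - y^3 - 2*y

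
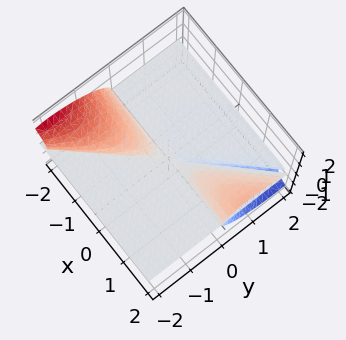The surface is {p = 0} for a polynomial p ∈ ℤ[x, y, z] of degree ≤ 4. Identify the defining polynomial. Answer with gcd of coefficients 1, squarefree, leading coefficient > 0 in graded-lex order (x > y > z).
2*x*y*z - 2*y^2*z - 2*y*z^2 - 3*z^3

1. deg p = 3.
2. From the visible intercepts: the visible y-axis segment lies entirely on the surface; it meets the z-axis at z = 0 (among the integer gridlines).
3. Assembling these constraints gives the stated polynomial.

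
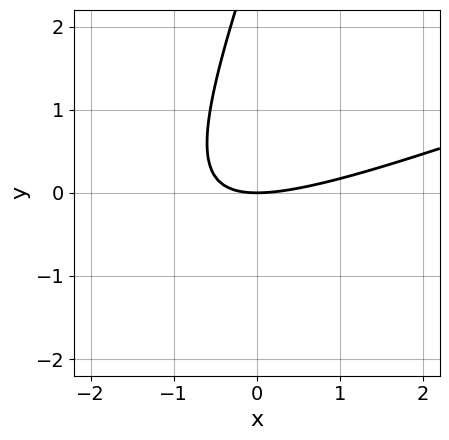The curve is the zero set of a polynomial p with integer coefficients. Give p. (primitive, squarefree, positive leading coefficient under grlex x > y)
x^2 - 3*x*y + y^2 - 3*y

First, deg p = 2.
Next, from the visible intercepts: it crosses the y-axis at the gridline y = 0; it meets the x-axis at x = 0 (among the integer gridlines).
Finally, assembling these constraints gives the stated polynomial.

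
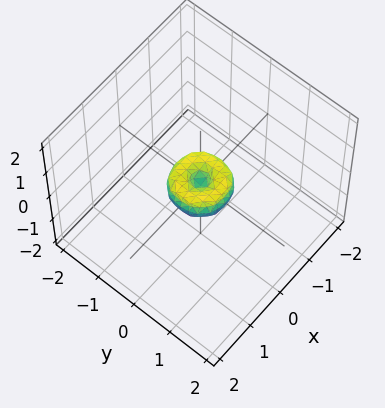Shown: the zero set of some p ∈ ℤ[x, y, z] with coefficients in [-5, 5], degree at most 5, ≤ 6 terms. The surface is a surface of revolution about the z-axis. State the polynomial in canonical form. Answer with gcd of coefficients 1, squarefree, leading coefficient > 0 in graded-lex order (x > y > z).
2*x^4 + 4*x^2*y^2 + 2*y^4 - x^2 - y^2 + z^2

First, the degree is 4 — the shape is more complex than any degree-3 surface.
Next, symmetries: rotational symmetry about the z-axis ⇒ p depends on x, y only through x² + y².
Then, against the integer gridlines: a circular section at z = 0 has radius between 0 and 1; it meets the x-axis at x = 0 (among the integer gridlines); it meets the y-axis at y = 0 (among the integer gridlines).
Finally, these observations pin down the coefficients.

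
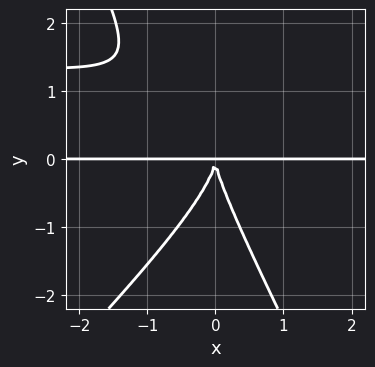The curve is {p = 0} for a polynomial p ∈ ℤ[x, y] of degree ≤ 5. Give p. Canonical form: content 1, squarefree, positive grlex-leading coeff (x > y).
2*x^2*y^2 - x*y^3 - y^4 - 3*x^2*y

(a) Degree: the shape is more complex than any degree-3 curve, so deg p = 4.
(b) From the axis intercepts and sections: every point of the x-axis in the box is on the curve.
(c) Assembling these constraints gives the stated polynomial.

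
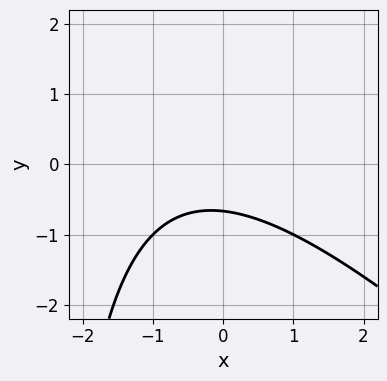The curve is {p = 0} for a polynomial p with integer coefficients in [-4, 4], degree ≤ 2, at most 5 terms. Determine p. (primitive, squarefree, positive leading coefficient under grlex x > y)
1. Degree: the shape is more complex than any degree-1 curve, so deg p = 2.
2. From the visible intercepts: it misses every integer gridline on the x-axis.
3. Assembling these constraints gives the stated polynomial.

x^2 + x*y + x + 3*y + 2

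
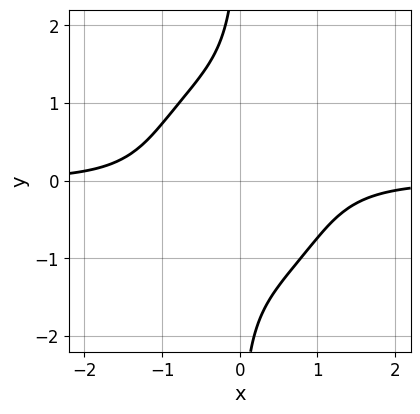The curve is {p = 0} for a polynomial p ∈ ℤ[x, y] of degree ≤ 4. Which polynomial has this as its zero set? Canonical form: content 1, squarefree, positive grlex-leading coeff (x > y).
3*x^3*y + 2*x*y^3 + 3

(a) deg p = 4. The shape is more complex than any degree-3 curve.
(b) Reading off the gridlines: no x-intercept at any integer in the box; no y-intercept at any integer in the box.
(c) Solving for integer coefficients yields p as stated.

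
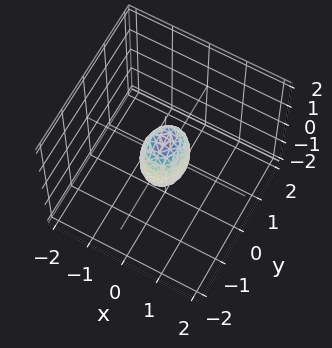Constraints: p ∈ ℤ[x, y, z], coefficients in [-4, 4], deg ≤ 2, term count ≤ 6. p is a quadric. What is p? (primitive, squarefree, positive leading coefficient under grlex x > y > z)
3*x^2 + 2*y^2 + z^2 - 1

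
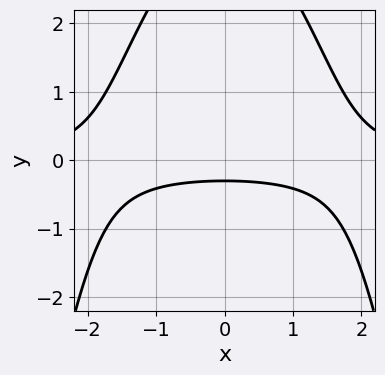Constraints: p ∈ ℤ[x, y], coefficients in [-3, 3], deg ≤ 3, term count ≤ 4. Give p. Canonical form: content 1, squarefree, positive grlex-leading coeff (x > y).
Degree: a generic line meets the curve in up to 3 points, so deg p = 3.
Symmetries: it's symmetric under x → −x, forcing even powers of x.
Against the integer gridlines: no x-intercept at any integer in the box.
These observations pin down the coefficients.

x^2*y + y^2 - 3*y - 1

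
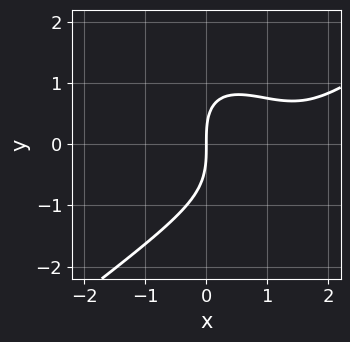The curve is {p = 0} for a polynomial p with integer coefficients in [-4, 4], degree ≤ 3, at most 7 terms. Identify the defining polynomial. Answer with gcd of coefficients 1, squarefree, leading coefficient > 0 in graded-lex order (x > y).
x^3 - x*y^2 - y^3 - 3*x^2 + 3*x

(a) deg p = 3. No degree-2 curve has this shape.
(b) Observable constraints: it crosses the x-axis at the gridline x = 0; it crosses the y-axis at the gridline y = 0.
(c) Assembling these constraints gives the stated polynomial.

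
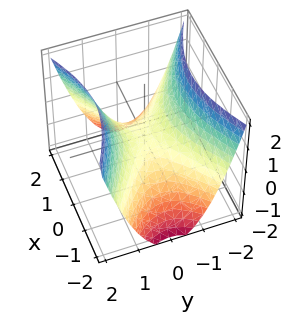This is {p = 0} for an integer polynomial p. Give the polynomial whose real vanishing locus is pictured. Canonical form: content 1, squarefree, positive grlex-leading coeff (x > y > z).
Degree: a saddle surface; a quadric, so deg p = 2.
Symmetries: mirror symmetry y ↦ −y ⇒ only even powers of y; it's symmetric under x → −x, forcing even powers of x.
From the axis intercepts and sections: it crosses the y-axis at the gridline y = 0; it crosses the x-axis at the gridline x = 0.
Solving for integer coefficients yields p as stated.

x^2 - 2*y^2 + 2*z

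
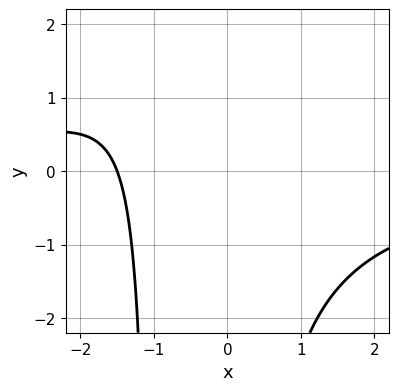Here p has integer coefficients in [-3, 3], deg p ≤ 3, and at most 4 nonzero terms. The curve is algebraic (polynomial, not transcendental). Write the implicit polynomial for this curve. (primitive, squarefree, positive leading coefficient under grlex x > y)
(a) Degree: a generic line meets the curve in up to 3 points, so deg p = 3.
(b) Checking where it meets the axes: no y-intercept at any integer in the box.
(c) Putting this together gives p.

x^2*y + x*y + 2*x + 3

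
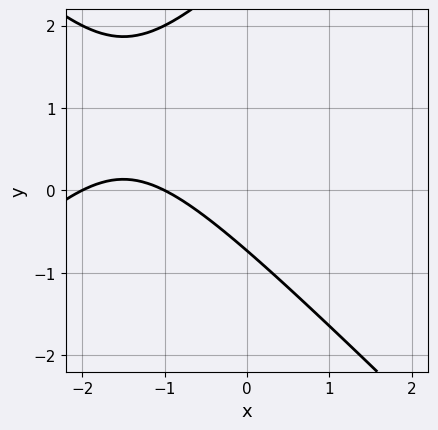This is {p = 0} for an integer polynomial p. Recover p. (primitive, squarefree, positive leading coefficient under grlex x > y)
x^2 - y^2 + 3*x + 2*y + 2

(a) The degree is 2 — no degree-1 curve has this shape.
(b) Observable constraints: the x-axis gridline crossings are at x ∈ {-2, -1}.
(c) Fitting integer coefficients to these (and the overall shape) gives p.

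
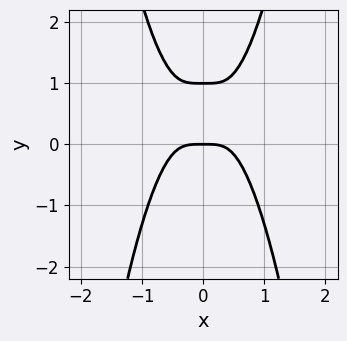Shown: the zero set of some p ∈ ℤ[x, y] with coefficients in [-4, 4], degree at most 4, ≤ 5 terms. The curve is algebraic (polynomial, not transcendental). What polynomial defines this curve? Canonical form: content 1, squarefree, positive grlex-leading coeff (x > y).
Degree: the shape is more complex than any degree-3 curve, so deg p = 4.
Symmetries: the x ↦ −x reflection is a symmetry, so x appears only in even powers.
Against the integer gridlines: it meets the x-axis at x = 0 (among the integer gridlines); among the integer gridlines, it crosses the y-axis at y ∈ {0, 1}.
Putting this together gives p.

3*x^4 - y^2 + y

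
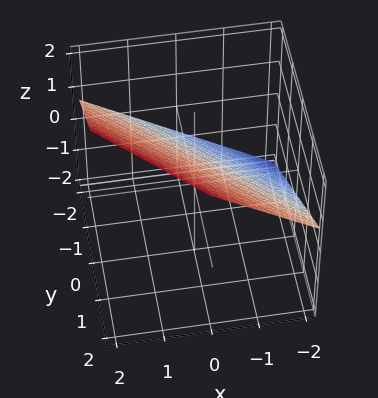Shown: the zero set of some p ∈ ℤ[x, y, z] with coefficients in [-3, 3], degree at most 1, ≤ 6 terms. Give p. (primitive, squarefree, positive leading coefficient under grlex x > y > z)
(a) The degree is 1 — the surface is flat (a plane).
(b) Against the integer gridlines: it crosses the x-axis at the gridline x = -1; it meets the y-axis at y = -1 (among the integer gridlines).
(c) Fitting integer coefficients to these (and the overall shape) gives p.

2*x + 2*y - 3*z + 2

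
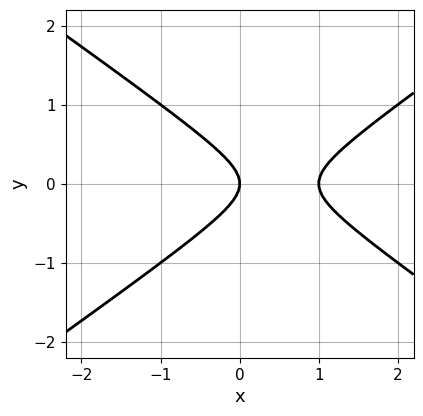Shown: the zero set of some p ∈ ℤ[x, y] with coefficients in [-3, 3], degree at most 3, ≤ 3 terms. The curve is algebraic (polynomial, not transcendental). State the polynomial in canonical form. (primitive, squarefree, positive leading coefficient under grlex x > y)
x^2 - 2*y^2 - x

The degree is 2 — no degree-1 curve has this shape.
Symmetries: it's symmetric under y → −y, forcing even powers of y.
Against the integer gridlines: it meets the y-axis at y = 0 (among the integer gridlines); the x-axis gridline crossings are at x ∈ {0, 1}.
Assembling these constraints gives the stated polynomial.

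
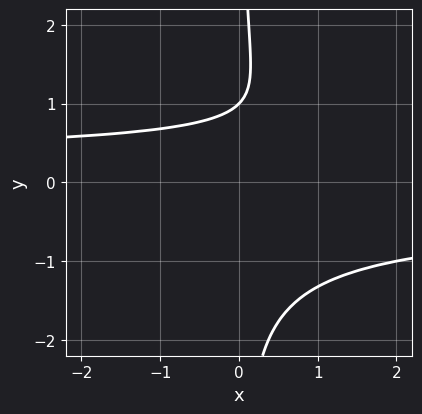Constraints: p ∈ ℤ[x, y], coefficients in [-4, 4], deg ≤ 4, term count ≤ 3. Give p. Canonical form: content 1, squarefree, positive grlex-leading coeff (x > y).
First, degree: the shape is more complex than any degree-3 curve, so deg p = 4.
Then, observable constraints: it crosses the y-axis at the gridline y = 1; the curve avoids every integer x-axis point in the box.
Finally, together with the visible shape, these determine p as stated.

x*y^3 - y + 1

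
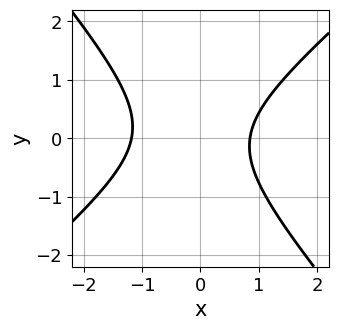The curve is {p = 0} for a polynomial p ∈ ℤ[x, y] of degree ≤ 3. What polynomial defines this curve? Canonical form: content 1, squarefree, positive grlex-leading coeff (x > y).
3*x^2 - x*y - 3*y^2 + x - 3

(a) deg p = 2. A generic line meets the curve in up to 2 points.
(b) Checking where it meets the axes: it misses every integer gridline on the y-axis.
(c) The integer polynomial consistent with all of this is the stated p.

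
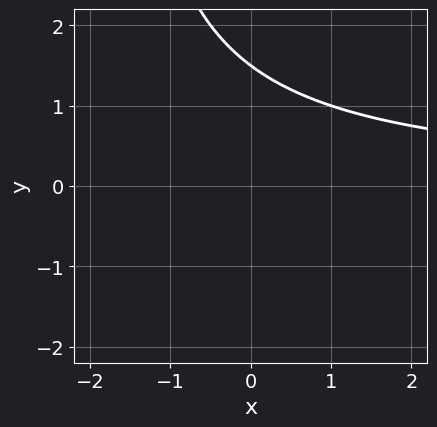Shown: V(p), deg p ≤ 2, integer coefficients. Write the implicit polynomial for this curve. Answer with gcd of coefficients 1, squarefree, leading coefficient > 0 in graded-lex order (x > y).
x*y + 2*y - 3

1. The degree is 2 — the shape is more complex than any degree-1 curve.
2. From the axis intercepts and sections: the curve avoids every integer x-axis point in the box.
3. Matching integer coefficients to the picture gives p.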